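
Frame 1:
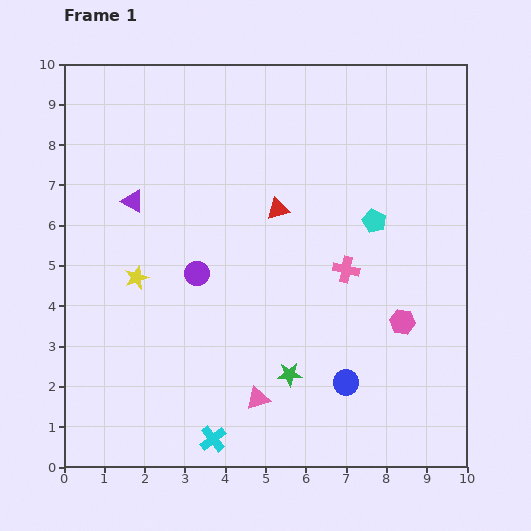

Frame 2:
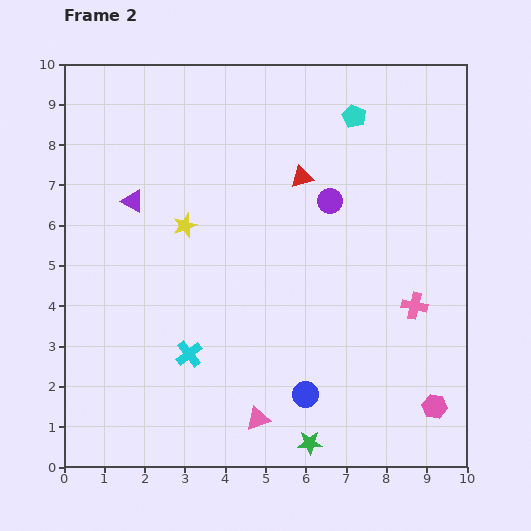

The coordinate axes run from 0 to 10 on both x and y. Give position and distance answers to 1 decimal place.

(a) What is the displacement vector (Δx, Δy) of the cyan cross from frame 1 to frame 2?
(-0.6, 2.1)

The cyan cross was at (3.7, 0.7) in frame 1 and (3.1, 2.8) in frame 2.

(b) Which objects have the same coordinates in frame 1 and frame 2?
the purple triangle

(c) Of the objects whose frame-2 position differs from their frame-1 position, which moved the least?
the pink triangle

(moved 0.5)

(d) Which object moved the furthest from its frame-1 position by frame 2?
the purple circle

(moved 3.8; next 2.6)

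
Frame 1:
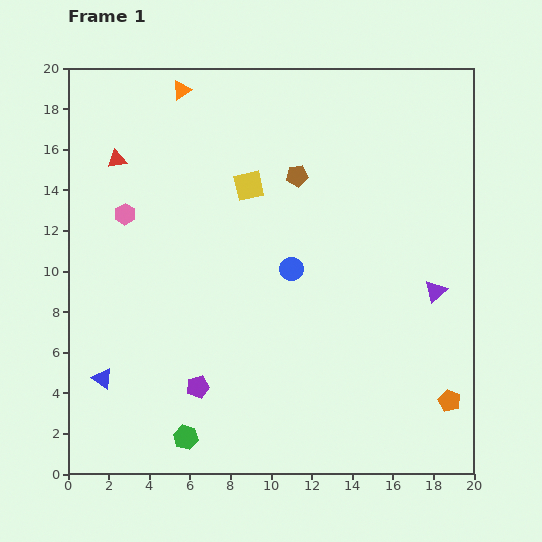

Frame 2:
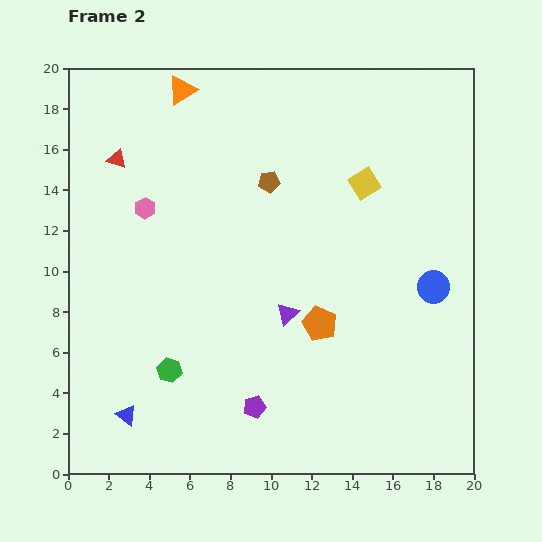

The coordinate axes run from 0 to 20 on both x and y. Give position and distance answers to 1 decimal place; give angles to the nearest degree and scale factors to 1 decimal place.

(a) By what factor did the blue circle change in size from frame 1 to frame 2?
1.4×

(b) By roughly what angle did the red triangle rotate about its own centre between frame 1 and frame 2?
30° clockwise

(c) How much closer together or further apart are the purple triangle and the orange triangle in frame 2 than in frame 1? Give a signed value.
-3.7

Distance in frame 1: 15.9. Distance in frame 2: 12.2.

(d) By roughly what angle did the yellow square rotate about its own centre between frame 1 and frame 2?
20° counter-clockwise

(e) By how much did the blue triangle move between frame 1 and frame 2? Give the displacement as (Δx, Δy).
(1.2, -1.8)

The blue triangle was at (1.7, 4.7) in frame 1 and (2.9, 2.9) in frame 2.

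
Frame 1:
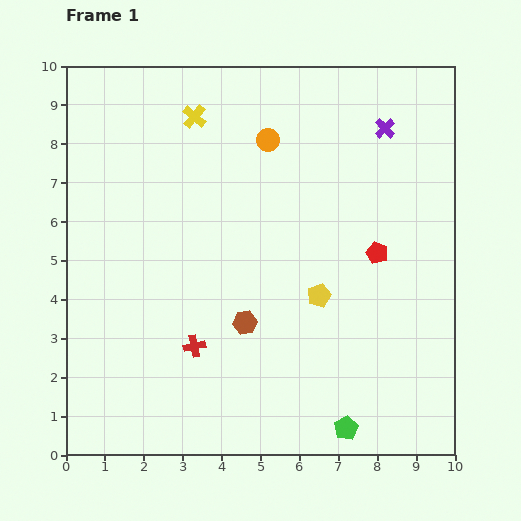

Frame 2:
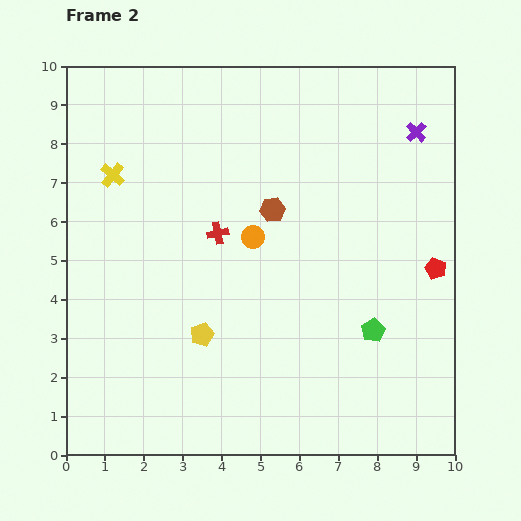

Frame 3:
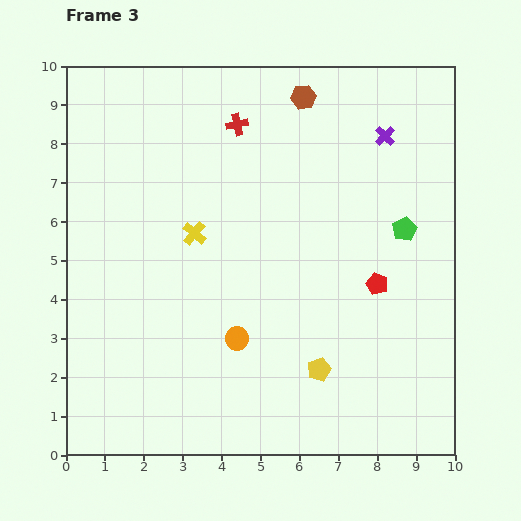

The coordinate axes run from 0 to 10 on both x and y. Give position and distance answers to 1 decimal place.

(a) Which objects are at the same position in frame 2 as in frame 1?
none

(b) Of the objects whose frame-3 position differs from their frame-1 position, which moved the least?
the purple cross

(moved 0.2)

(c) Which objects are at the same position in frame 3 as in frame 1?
none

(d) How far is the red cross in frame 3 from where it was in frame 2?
2.8

The red cross moved from (3.9, 5.7) to (4.4, 8.5), a distance of √(0.5² + 2.8²) ≈ 2.8.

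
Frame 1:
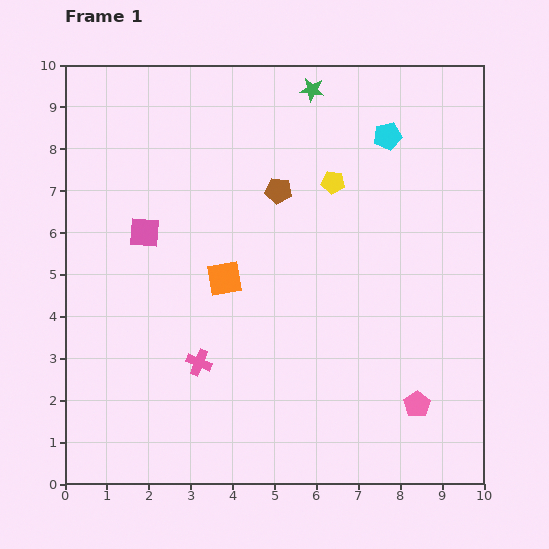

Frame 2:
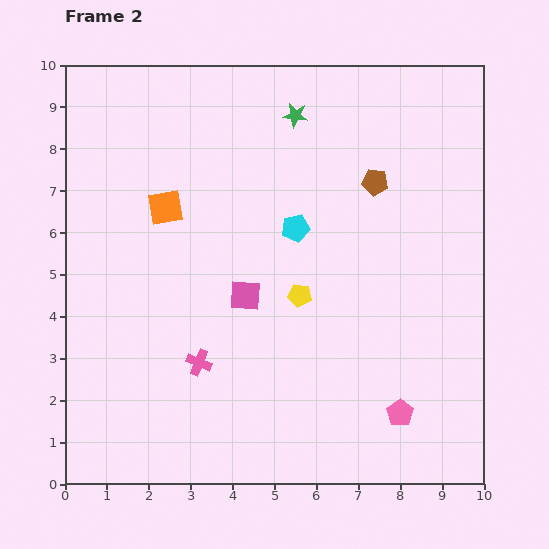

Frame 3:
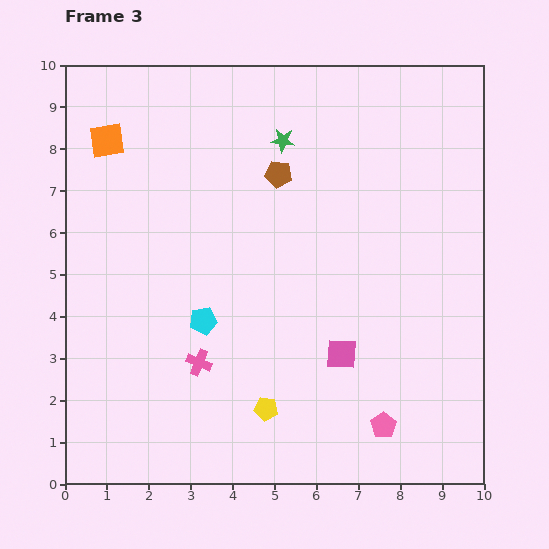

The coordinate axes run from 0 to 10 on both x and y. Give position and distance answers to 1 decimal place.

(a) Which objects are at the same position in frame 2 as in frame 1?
the pink cross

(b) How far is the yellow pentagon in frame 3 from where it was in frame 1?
5.6

The yellow pentagon moved from (6.4, 7.2) to (4.8, 1.8), a distance of √(1.6² + 5.4²) ≈ 5.6.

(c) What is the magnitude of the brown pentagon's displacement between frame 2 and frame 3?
2.3

The brown pentagon moved from (7.4, 7.2) to (5.1, 7.4), a distance of √(2.3² + 0.2²) ≈ 2.3.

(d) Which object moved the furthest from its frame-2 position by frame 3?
the cyan pentagon

(moved 3.1; next 2.8)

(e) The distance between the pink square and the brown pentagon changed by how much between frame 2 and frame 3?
+0.5

Distance in frame 2: 4.1. Distance in frame 3: 4.6.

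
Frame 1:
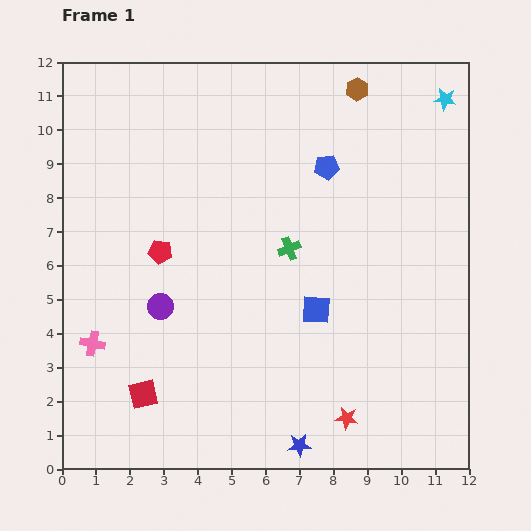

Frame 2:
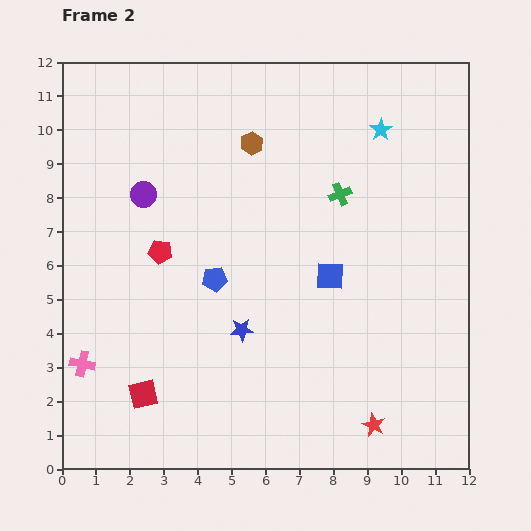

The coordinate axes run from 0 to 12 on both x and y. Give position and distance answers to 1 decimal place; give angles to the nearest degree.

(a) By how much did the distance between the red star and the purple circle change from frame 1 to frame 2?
+3.2

Distance in frame 1: 6.4. Distance in frame 2: 9.6.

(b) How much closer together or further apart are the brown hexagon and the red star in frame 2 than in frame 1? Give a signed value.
-0.7

Distance in frame 1: 9.7. Distance in frame 2: 9.0.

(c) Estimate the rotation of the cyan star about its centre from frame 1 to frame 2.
28° clockwise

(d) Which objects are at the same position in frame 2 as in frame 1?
the red square, the red pentagon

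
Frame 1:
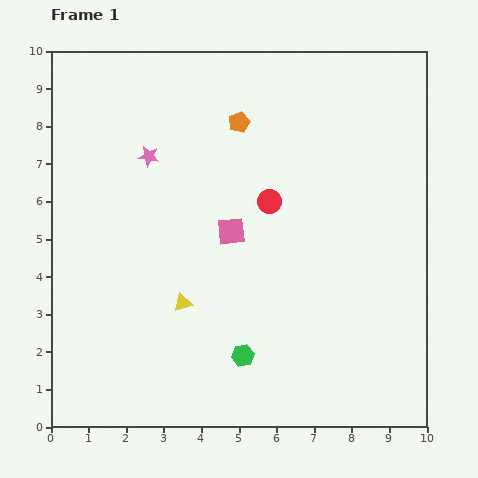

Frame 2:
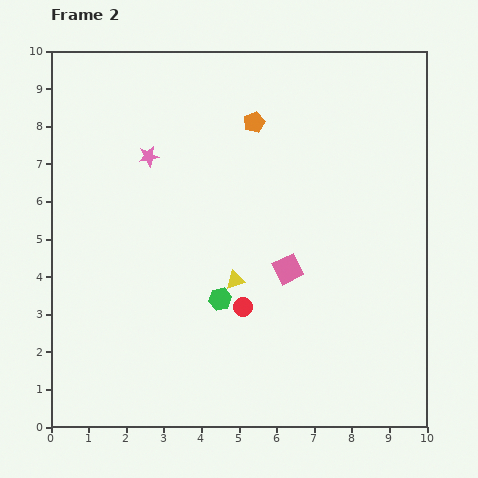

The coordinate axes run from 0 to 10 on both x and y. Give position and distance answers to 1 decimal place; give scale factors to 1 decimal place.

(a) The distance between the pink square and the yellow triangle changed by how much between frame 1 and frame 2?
-0.9

Distance in frame 1: 2.3. Distance in frame 2: 1.4.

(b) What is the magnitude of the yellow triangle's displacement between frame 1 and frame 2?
1.5

The yellow triangle moved from (3.5, 3.3) to (4.9, 3.9), a distance of √(1.4² + 0.6²) ≈ 1.5.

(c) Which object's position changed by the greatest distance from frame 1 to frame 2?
the red circle

(moved 2.9; next 1.8)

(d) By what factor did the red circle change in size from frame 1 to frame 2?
0.8×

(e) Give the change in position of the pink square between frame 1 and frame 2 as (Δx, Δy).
(1.5, -1.0)

The pink square was at (4.8, 5.2) in frame 1 and (6.3, 4.2) in frame 2.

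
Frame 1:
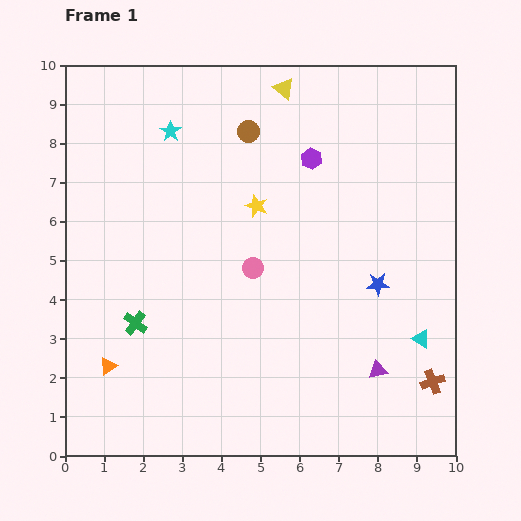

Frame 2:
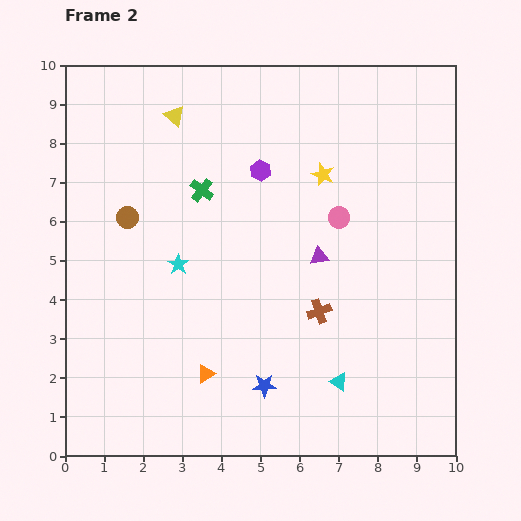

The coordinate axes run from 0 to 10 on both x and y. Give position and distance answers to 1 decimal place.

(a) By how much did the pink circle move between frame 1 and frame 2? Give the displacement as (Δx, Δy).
(2.2, 1.3)

The pink circle was at (4.8, 4.8) in frame 1 and (7.0, 6.1) in frame 2.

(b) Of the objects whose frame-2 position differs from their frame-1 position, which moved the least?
the purple hexagon

(moved 1.3)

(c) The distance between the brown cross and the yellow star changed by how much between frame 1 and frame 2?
-2.9

Distance in frame 1: 6.4. Distance in frame 2: 3.5.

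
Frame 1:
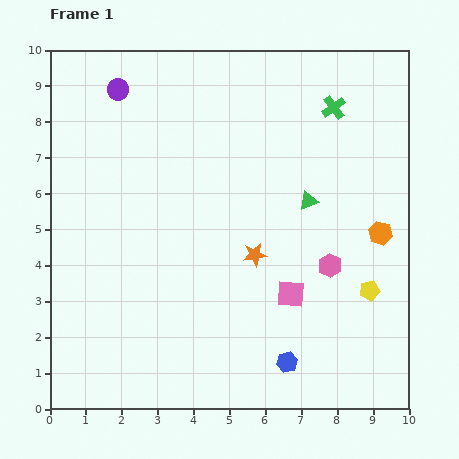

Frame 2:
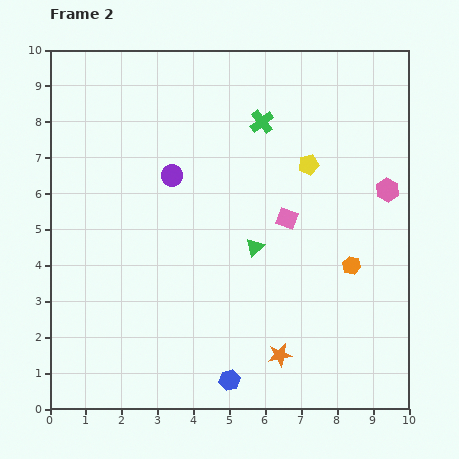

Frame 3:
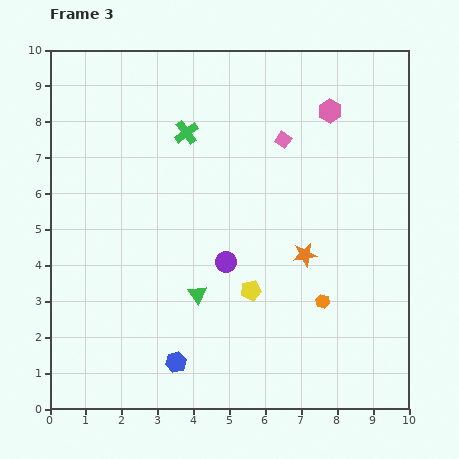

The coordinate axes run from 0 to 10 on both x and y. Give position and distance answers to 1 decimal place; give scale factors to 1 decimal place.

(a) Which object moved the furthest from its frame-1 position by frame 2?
the yellow pentagon

(moved 3.9; next 2.9)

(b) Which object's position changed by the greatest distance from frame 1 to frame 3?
the purple circle

(moved 5.7; next 4.3)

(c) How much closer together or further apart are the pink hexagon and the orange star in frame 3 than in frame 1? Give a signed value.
+2.0

Distance in frame 1: 2.1. Distance in frame 3: 4.1.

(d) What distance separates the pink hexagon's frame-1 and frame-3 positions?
4.3

The pink hexagon moved from (7.8, 4.0) to (7.8, 8.3), a distance of √(0.0² + 4.3²) ≈ 4.3.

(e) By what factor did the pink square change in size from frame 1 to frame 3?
0.6×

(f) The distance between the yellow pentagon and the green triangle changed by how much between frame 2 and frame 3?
-1.2

Distance in frame 2: 2.7. Distance in frame 3: 1.5.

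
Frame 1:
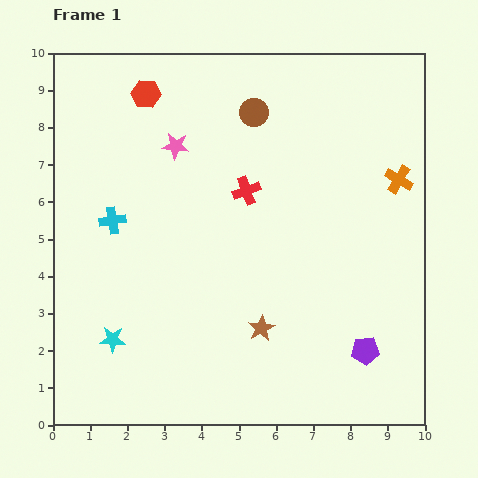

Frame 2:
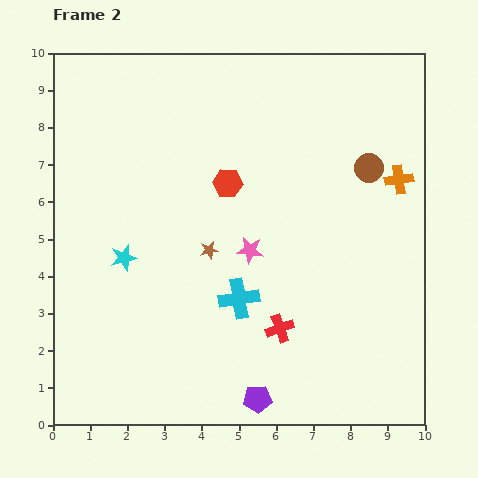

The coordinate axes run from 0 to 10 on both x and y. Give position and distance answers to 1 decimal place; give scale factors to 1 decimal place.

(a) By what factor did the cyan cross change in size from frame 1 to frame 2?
1.5×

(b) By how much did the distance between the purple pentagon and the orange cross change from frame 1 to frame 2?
+2.3

Distance in frame 1: 4.7. Distance in frame 2: 7.0.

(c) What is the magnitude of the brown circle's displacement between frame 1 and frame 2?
3.4

The brown circle moved from (5.4, 8.4) to (8.5, 6.9), a distance of √(3.1² + 1.5²) ≈ 3.4.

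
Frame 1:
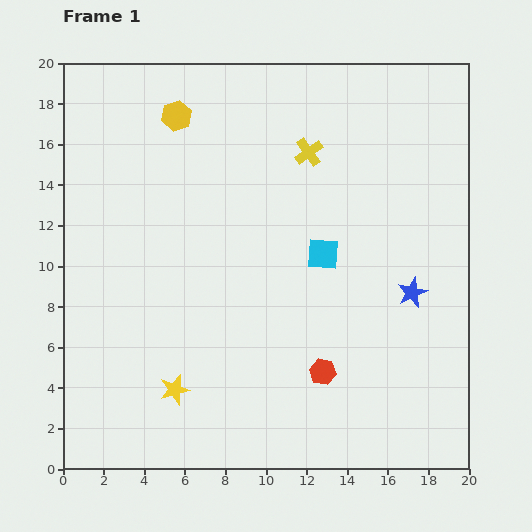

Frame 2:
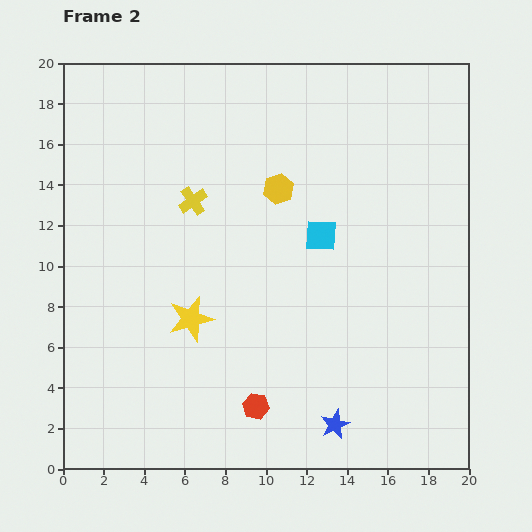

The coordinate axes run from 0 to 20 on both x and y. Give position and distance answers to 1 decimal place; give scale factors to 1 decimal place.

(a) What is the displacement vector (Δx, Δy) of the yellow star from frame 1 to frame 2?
(0.8, 3.5)

The yellow star was at (5.5, 3.9) in frame 1 and (6.3, 7.4) in frame 2.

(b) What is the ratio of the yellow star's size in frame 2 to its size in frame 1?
1.5×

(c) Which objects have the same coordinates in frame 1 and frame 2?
none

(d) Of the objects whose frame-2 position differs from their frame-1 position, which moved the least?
the cyan square

(moved 0.9)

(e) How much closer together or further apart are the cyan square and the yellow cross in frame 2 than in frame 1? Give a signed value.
+1.5

Distance in frame 1: 5.0. Distance in frame 2: 6.5.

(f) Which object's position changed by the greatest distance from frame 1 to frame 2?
the blue star

(moved 7.5; next 6.2)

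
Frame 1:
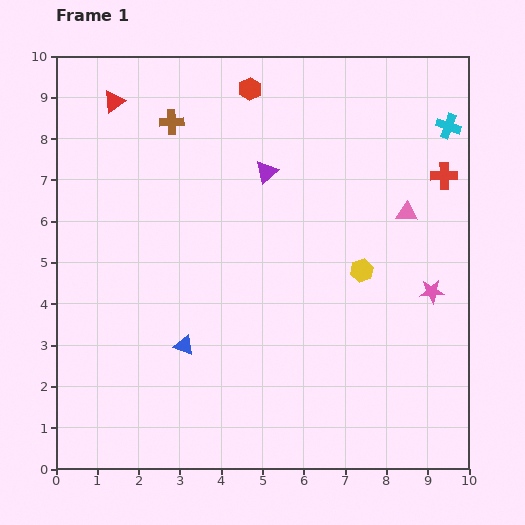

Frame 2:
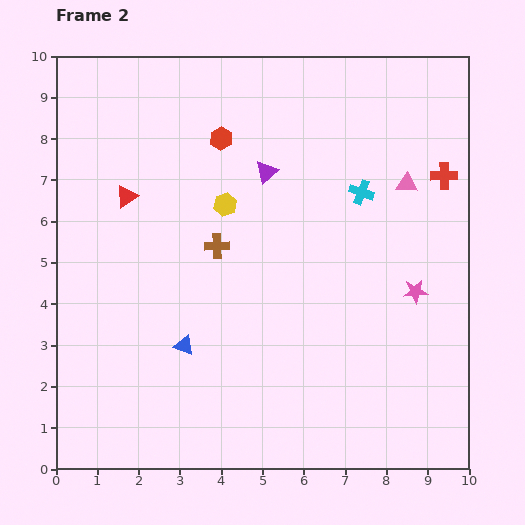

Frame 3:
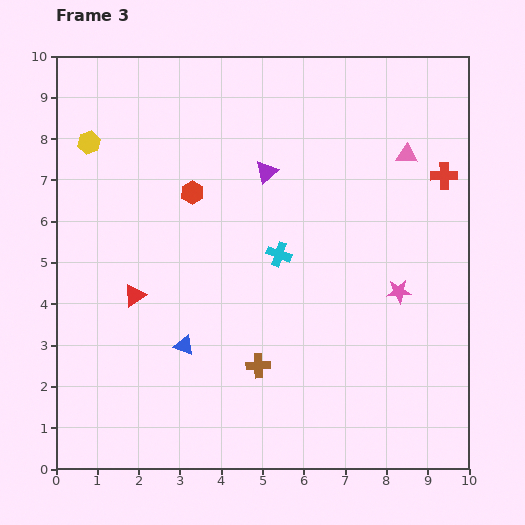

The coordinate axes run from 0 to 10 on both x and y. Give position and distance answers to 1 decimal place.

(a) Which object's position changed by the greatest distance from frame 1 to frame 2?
the yellow hexagon

(moved 3.7; next 3.2)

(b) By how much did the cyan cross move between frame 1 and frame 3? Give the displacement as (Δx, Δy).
(-4.1, -3.1)

The cyan cross was at (9.5, 8.3) in frame 1 and (5.4, 5.2) in frame 3.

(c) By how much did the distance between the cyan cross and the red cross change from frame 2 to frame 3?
+2.4

Distance in frame 2: 2.0. Distance in frame 3: 4.4.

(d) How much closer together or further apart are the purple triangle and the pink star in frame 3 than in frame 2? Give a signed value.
-0.3

Distance in frame 2: 4.6. Distance in frame 3: 4.3.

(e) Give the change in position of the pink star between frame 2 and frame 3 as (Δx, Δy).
(-0.4, 0.0)

The pink star was at (8.7, 4.3) in frame 2 and (8.3, 4.3) in frame 3.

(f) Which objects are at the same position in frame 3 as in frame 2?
the purple triangle, the red cross, the blue triangle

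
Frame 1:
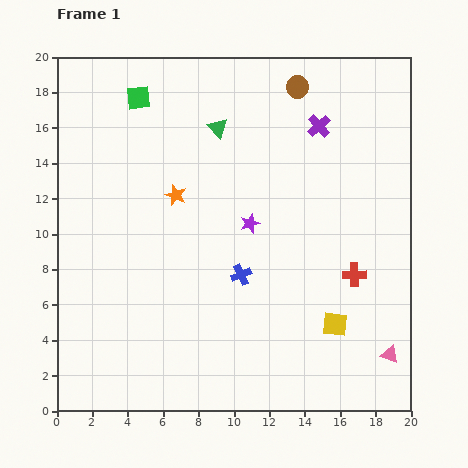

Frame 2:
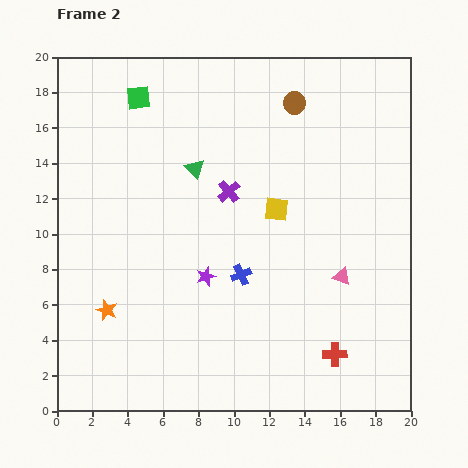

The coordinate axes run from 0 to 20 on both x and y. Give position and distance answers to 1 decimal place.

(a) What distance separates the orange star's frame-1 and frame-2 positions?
7.6

The orange star moved from (6.7, 12.2) to (2.8, 5.7), a distance of √(3.9² + 6.5²) ≈ 7.6.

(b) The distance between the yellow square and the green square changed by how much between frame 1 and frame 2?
-6.9

Distance in frame 1: 16.9. Distance in frame 2: 10.0.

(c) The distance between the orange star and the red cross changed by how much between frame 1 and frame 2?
+2.0

Distance in frame 1: 11.1. Distance in frame 2: 13.1.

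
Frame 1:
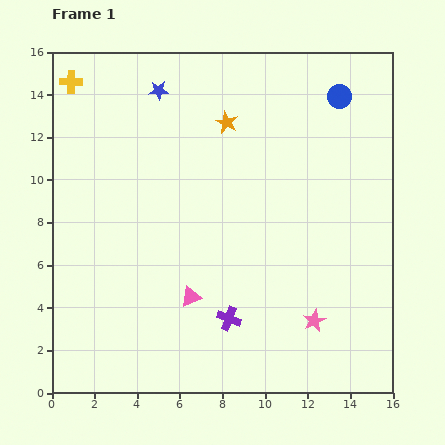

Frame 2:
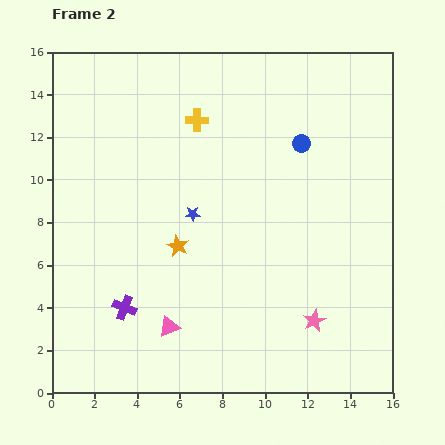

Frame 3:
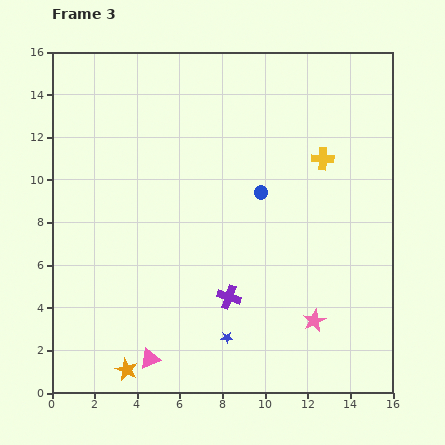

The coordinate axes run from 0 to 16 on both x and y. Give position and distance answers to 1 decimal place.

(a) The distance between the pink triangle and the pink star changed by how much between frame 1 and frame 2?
+0.9

Distance in frame 1: 5.9. Distance in frame 2: 6.8.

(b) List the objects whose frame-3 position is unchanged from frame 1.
the pink star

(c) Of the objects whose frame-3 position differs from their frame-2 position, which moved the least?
the pink triangle

(moved 1.7)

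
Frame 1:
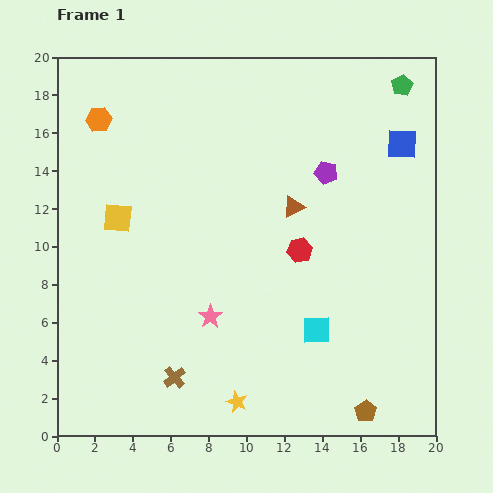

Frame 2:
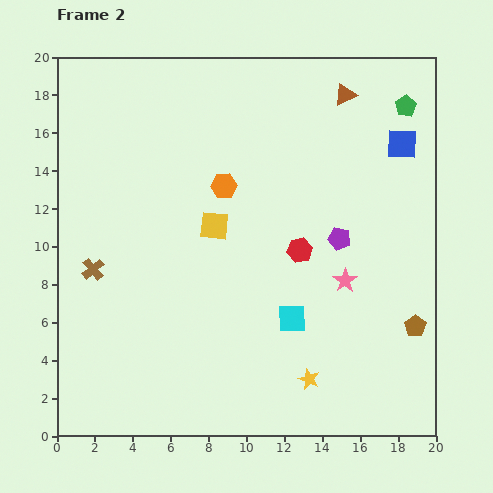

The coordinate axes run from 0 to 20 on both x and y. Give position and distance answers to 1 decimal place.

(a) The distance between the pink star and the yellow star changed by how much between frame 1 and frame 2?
+0.8

Distance in frame 1: 4.7. Distance in frame 2: 5.5.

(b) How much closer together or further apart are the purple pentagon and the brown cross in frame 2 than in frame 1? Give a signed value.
-0.3

Distance in frame 1: 13.4. Distance in frame 2: 13.1.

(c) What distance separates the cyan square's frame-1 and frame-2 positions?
1.4

The cyan square moved from (13.7, 5.6) to (12.4, 6.2), a distance of √(1.3² + 0.6²) ≈ 1.4.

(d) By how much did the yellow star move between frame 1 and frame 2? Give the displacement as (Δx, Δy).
(3.8, 1.2)

The yellow star was at (9.5, 1.8) in frame 1 and (13.3, 3.0) in frame 2.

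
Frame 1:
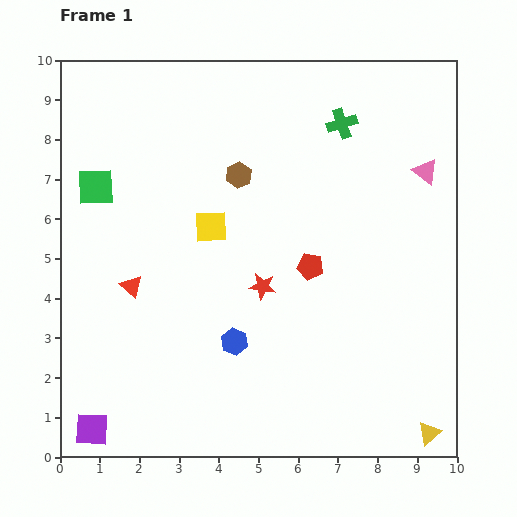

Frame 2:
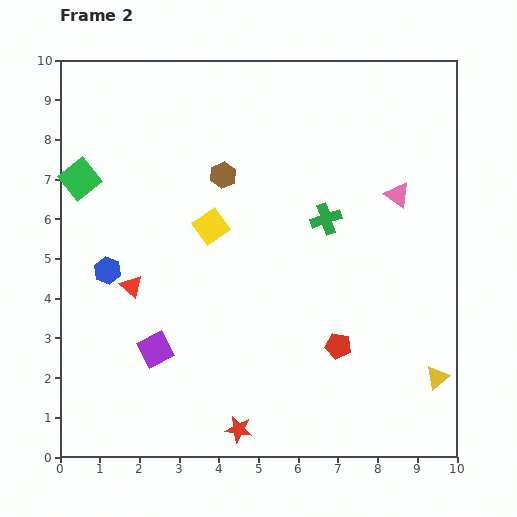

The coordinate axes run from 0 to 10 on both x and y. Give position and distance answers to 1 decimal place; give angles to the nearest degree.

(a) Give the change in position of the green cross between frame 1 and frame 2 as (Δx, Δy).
(-0.4, -2.4)

The green cross was at (7.1, 8.4) in frame 1 and (6.7, 6.0) in frame 2.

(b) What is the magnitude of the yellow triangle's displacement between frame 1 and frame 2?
1.4

The yellow triangle moved from (9.3, 0.6) to (9.5, 2.0), a distance of √(0.2² + 1.4²) ≈ 1.4.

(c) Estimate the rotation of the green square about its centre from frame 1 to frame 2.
36° counter-clockwise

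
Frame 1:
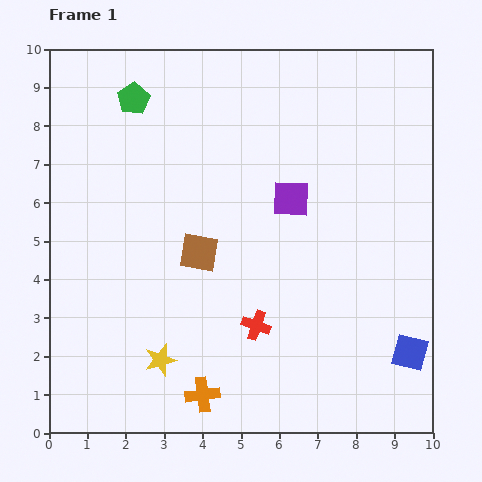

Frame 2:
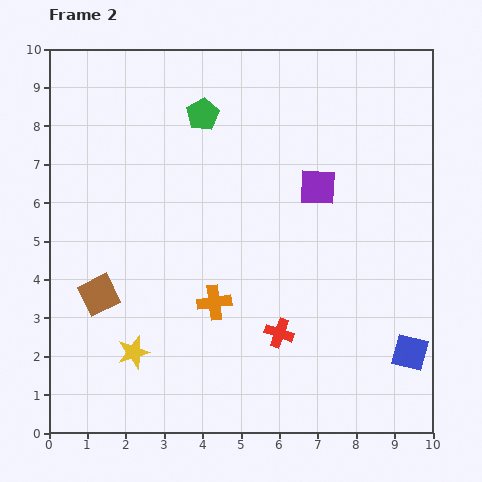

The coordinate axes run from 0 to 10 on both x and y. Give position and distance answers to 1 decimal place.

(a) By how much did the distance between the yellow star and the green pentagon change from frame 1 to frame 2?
-0.3

Distance in frame 1: 6.8. Distance in frame 2: 6.5.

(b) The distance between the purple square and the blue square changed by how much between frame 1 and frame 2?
-0.2

Distance in frame 1: 5.1. Distance in frame 2: 4.9.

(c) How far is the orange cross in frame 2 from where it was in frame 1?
2.4

The orange cross moved from (4.0, 1.0) to (4.3, 3.4), a distance of √(0.3² + 2.4²) ≈ 2.4.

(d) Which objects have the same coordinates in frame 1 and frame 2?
the blue square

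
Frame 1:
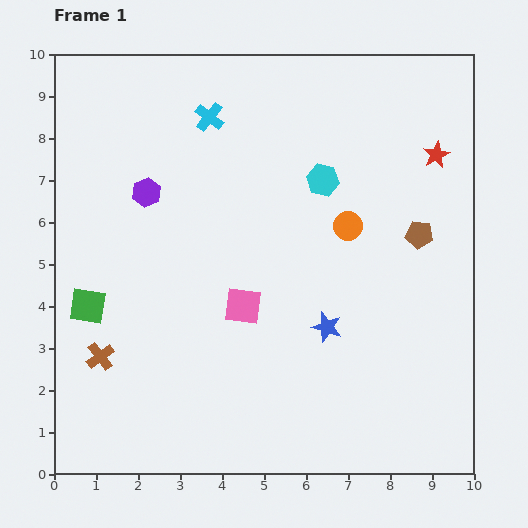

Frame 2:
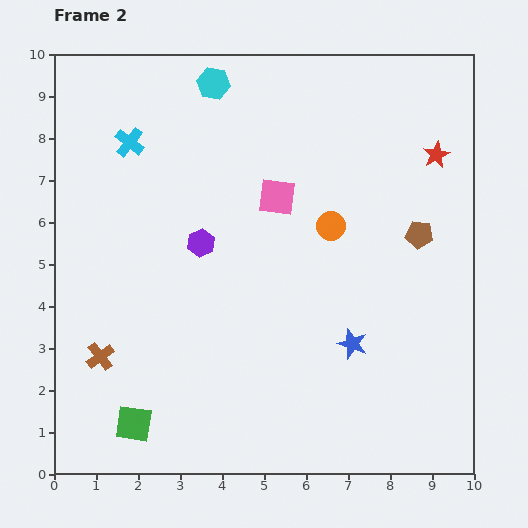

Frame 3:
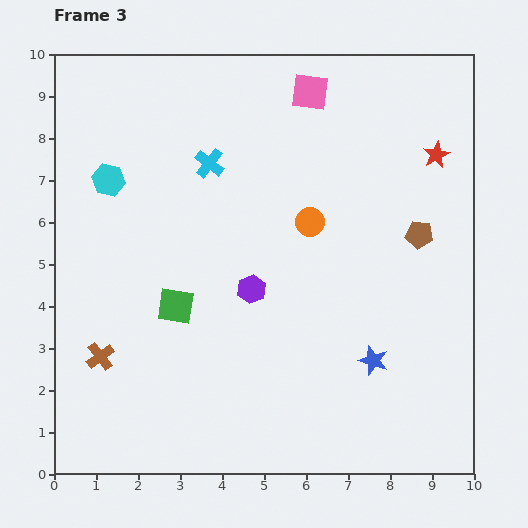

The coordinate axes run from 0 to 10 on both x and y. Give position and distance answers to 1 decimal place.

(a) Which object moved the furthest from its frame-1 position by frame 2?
the cyan hexagon

(moved 3.5; next 3.0)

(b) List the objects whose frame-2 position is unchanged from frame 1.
the brown cross, the brown pentagon, the red star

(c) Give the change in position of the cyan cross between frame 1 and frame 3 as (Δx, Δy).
(0.0, -1.1)

The cyan cross was at (3.7, 8.5) in frame 1 and (3.7, 7.4) in frame 3.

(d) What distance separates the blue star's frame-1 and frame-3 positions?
1.4

The blue star moved from (6.5, 3.5) to (7.6, 2.7), a distance of √(1.1² + 0.8²) ≈ 1.4.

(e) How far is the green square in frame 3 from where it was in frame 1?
2.1

The green square moved from (0.8, 4.0) to (2.9, 4.0), a distance of √(2.1² + 0.0²) ≈ 2.1.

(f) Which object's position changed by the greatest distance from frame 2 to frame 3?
the cyan hexagon

(moved 3.4; next 3.0)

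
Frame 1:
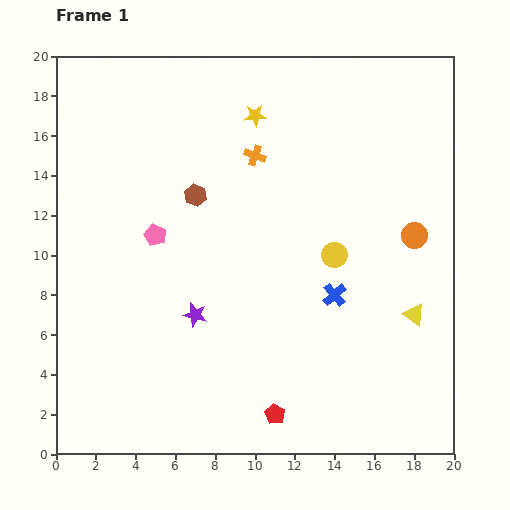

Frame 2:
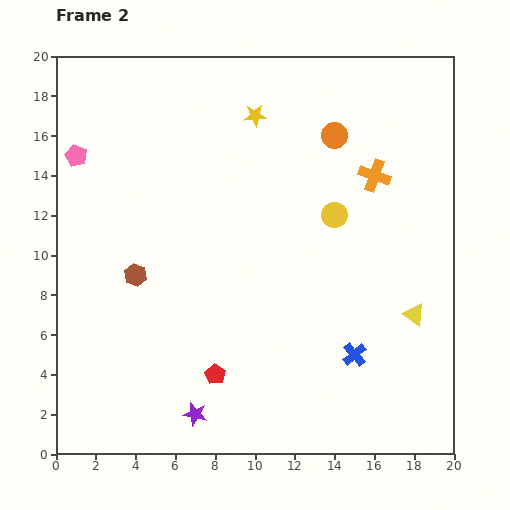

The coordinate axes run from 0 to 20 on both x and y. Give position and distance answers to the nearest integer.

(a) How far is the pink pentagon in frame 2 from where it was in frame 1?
6

The pink pentagon moved from (5, 11) to (1, 15), a distance of √(4² + 4²) ≈ 6.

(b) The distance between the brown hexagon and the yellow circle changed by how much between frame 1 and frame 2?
+2

Distance in frame 1: 8. Distance in frame 2: 10.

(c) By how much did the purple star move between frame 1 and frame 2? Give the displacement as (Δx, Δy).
(0, -5)

The purple star was at (7, 7) in frame 1 and (7, 2) in frame 2.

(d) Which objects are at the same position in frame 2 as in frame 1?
the yellow triangle, the yellow star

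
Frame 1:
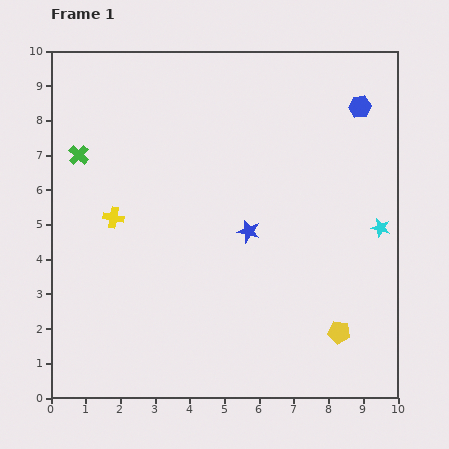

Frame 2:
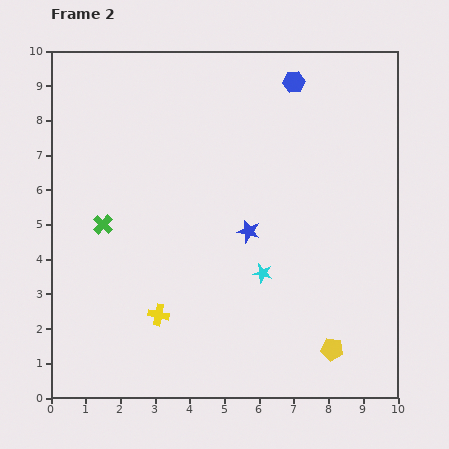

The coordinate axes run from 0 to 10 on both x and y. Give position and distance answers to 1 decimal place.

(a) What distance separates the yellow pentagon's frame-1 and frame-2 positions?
0.5

The yellow pentagon moved from (8.3, 1.9) to (8.1, 1.4), a distance of √(0.2² + 0.5²) ≈ 0.5.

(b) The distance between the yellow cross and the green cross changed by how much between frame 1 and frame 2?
+1.0

Distance in frame 1: 2.1. Distance in frame 2: 3.1.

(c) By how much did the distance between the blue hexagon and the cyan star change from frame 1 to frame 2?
+2.0

Distance in frame 1: 3.6. Distance in frame 2: 5.6.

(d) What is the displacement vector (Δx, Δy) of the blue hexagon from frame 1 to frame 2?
(-1.9, 0.7)

The blue hexagon was at (8.9, 8.4) in frame 1 and (7.0, 9.1) in frame 2.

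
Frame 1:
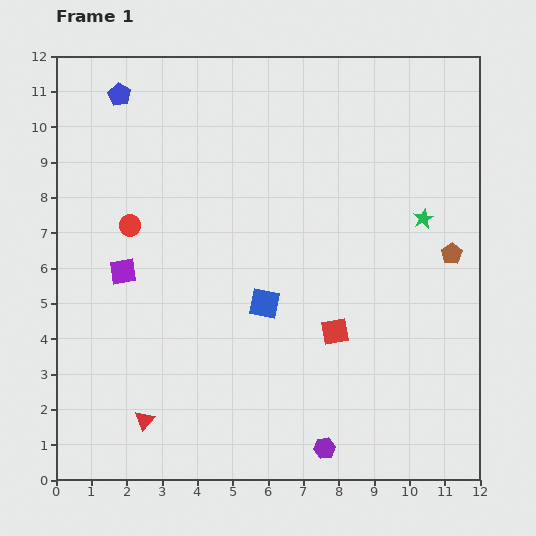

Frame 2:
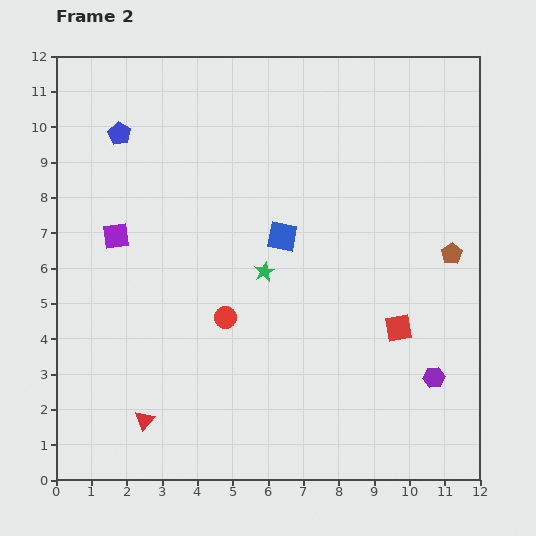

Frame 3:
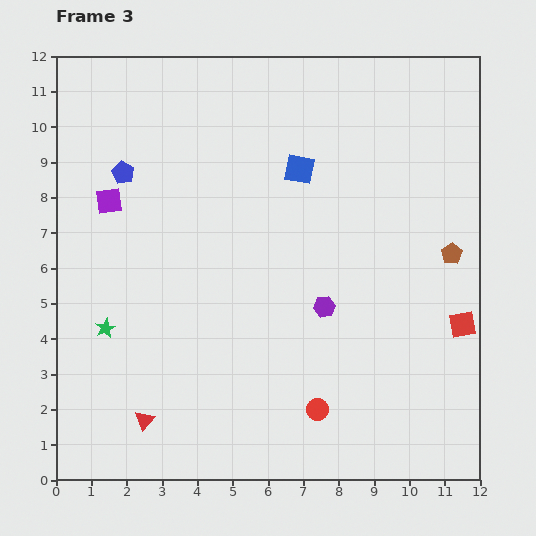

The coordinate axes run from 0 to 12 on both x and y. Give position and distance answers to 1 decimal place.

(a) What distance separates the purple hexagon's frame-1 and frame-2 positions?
3.7

The purple hexagon moved from (7.6, 0.9) to (10.7, 2.9), a distance of √(3.1² + 2.0²) ≈ 3.7.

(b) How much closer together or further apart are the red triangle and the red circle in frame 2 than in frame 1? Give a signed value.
-1.8

Distance in frame 1: 5.5. Distance in frame 2: 3.7.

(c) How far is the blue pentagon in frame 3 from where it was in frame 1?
2.2

The blue pentagon moved from (1.8, 10.9) to (1.9, 8.7), a distance of √(0.1² + 2.2²) ≈ 2.2.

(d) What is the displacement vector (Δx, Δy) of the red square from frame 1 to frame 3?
(3.6, 0.2)

The red square was at (7.9, 4.2) in frame 1 and (11.5, 4.4) in frame 3.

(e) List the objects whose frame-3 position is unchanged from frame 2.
the brown pentagon, the red triangle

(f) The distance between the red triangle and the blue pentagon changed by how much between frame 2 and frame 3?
-1.1

Distance in frame 2: 8.1. Distance in frame 3: 7.0.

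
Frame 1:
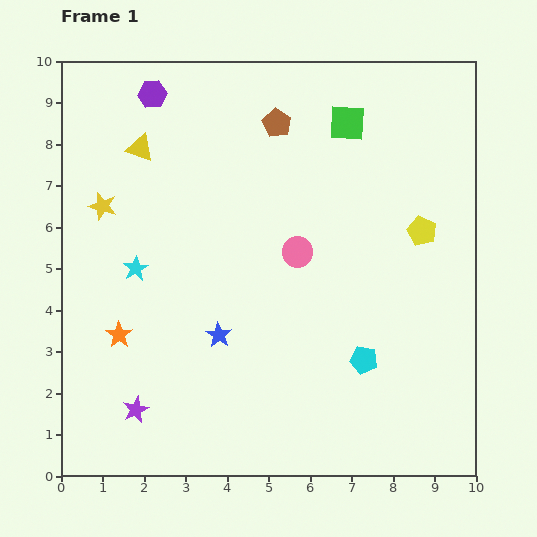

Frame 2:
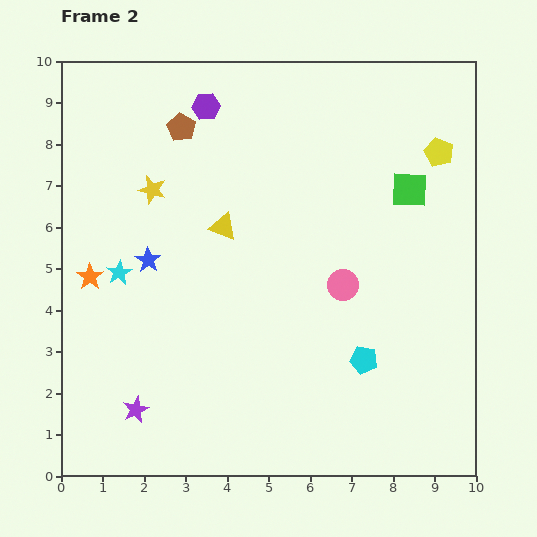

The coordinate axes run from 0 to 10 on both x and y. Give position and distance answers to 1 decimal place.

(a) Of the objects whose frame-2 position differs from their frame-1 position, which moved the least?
the cyan star

(moved 0.4)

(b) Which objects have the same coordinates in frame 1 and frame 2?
the cyan pentagon, the purple star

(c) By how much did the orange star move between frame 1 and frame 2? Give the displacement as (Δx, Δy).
(-0.7, 1.4)

The orange star was at (1.4, 3.4) in frame 1 and (0.7, 4.8) in frame 2.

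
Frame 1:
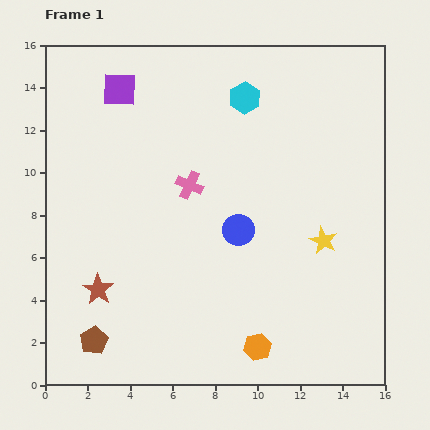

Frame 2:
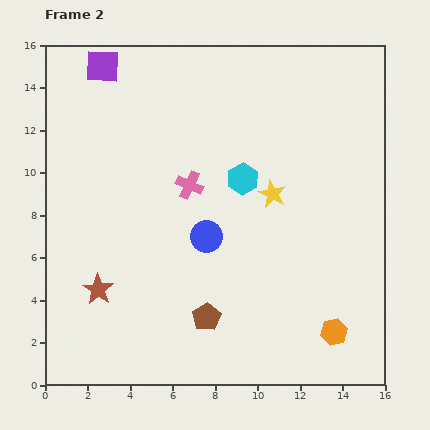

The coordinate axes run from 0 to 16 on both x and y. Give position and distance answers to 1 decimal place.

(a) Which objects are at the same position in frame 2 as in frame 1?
the pink cross, the brown star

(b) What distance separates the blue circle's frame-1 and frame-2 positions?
1.5

The blue circle moved from (9.1, 7.3) to (7.6, 7.0), a distance of √(1.5² + 0.3²) ≈ 1.5.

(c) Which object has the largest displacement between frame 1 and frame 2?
the brown pentagon

(moved 5.4; next 3.8)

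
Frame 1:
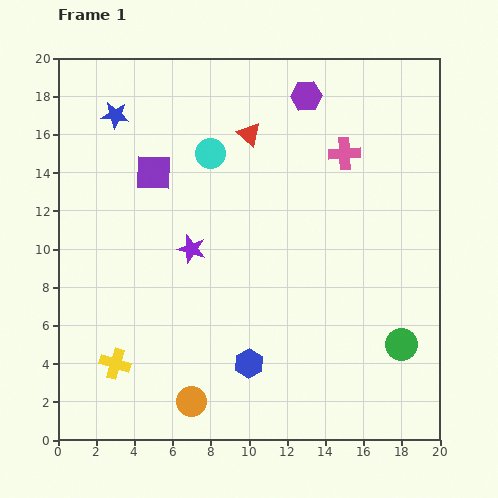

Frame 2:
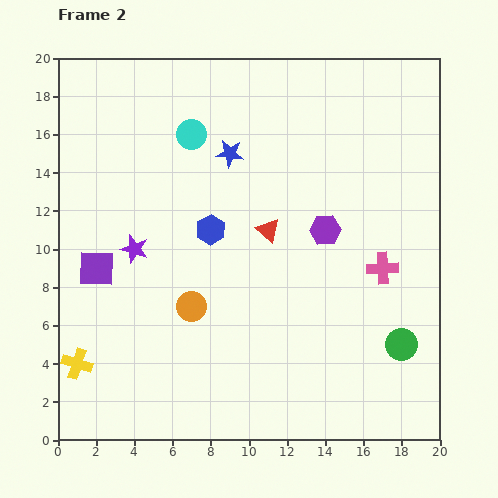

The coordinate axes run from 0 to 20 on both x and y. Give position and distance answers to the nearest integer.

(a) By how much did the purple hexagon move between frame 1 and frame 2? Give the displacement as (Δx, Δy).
(1, -7)

The purple hexagon was at (13, 18) in frame 1 and (14, 11) in frame 2.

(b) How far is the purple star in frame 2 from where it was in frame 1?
3

The purple star moved from (7, 10) to (4, 10), a distance of √(3² + 0²) ≈ 3.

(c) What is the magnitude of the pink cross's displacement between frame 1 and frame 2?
6

The pink cross moved from (15, 15) to (17, 9), a distance of √(2² + 6²) ≈ 6.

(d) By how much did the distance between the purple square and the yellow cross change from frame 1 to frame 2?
-5

Distance in frame 1: 10. Distance in frame 2: 5.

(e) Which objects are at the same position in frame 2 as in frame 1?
the green circle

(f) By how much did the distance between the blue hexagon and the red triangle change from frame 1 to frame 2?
-9

Distance in frame 1: 12. Distance in frame 2: 3.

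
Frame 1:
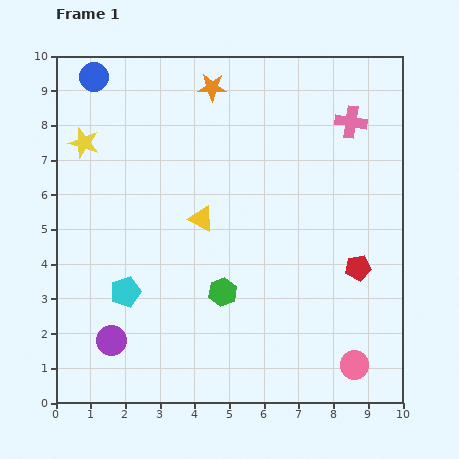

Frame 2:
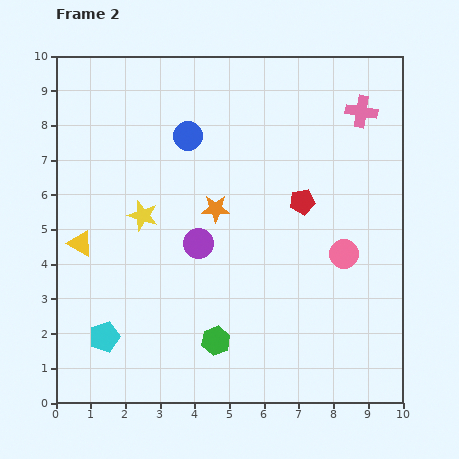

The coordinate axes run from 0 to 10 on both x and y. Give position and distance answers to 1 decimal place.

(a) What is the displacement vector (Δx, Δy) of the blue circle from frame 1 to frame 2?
(2.7, -1.7)

The blue circle was at (1.1, 9.4) in frame 1 and (3.8, 7.7) in frame 2.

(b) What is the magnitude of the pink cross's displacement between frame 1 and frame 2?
0.4

The pink cross moved from (8.5, 8.1) to (8.8, 8.4), a distance of √(0.3² + 0.3²) ≈ 0.4.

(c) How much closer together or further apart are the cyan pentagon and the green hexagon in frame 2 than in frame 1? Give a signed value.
+0.4

Distance in frame 1: 2.8. Distance in frame 2: 3.2.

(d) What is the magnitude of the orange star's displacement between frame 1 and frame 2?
3.5

The orange star moved from (4.5, 9.1) to (4.6, 5.6), a distance of √(0.1² + 3.5²) ≈ 3.5.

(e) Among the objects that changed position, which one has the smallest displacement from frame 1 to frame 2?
the pink cross

(moved 0.4)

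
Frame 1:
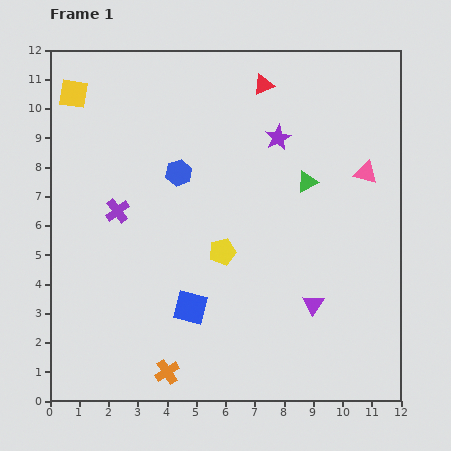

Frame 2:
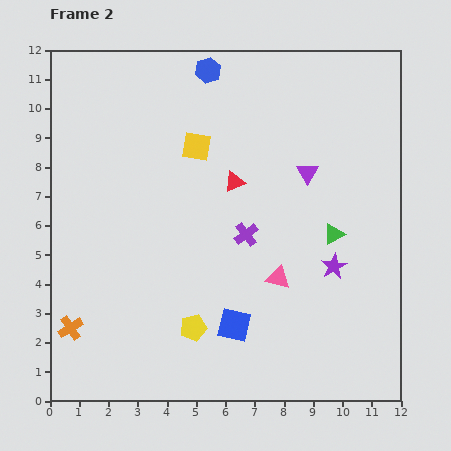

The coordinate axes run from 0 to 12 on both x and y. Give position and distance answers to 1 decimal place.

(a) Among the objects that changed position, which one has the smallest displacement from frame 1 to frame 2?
the blue square

(moved 1.6)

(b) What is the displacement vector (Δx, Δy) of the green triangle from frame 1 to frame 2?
(0.9, -1.8)

The green triangle was at (8.8, 7.5) in frame 1 and (9.7, 5.7) in frame 2.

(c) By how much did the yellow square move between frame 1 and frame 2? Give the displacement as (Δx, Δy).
(4.2, -1.8)

The yellow square was at (0.8, 10.5) in frame 1 and (5.0, 8.7) in frame 2.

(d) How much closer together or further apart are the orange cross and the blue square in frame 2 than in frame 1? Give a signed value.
+3.3

Distance in frame 1: 2.3. Distance in frame 2: 5.6.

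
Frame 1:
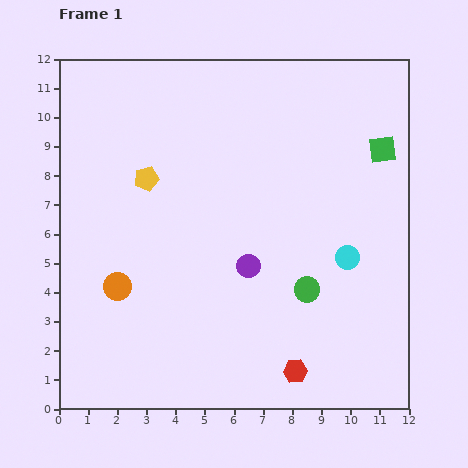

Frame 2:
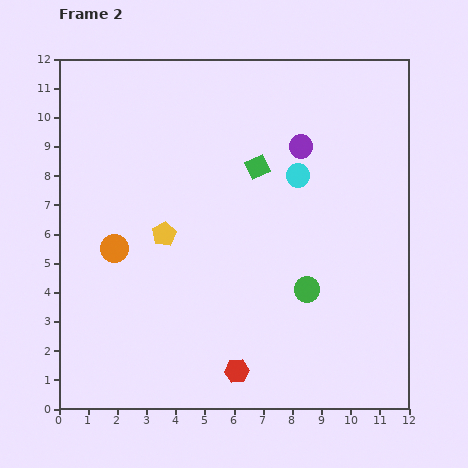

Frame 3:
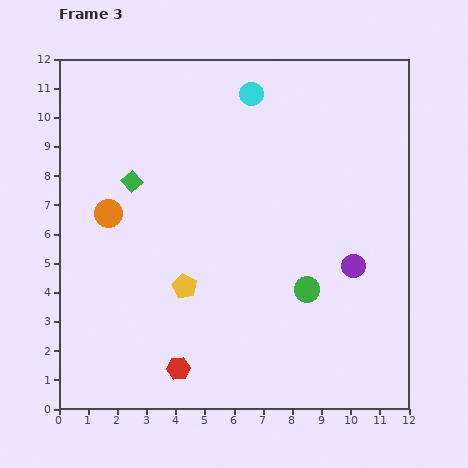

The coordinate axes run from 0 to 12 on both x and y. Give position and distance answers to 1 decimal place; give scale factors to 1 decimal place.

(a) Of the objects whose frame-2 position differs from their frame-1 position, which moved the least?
the orange circle

(moved 1.3)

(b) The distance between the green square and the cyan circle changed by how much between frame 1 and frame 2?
-2.5

Distance in frame 1: 3.9. Distance in frame 2: 1.4.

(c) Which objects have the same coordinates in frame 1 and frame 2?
the green circle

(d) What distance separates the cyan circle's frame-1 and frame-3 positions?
6.5

The cyan circle moved from (9.9, 5.2) to (6.6, 10.8), a distance of √(3.3² + 5.6²) ≈ 6.5.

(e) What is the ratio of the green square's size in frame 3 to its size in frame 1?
0.7×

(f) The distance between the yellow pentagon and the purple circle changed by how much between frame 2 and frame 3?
+0.2

Distance in frame 2: 5.6. Distance in frame 3: 5.8.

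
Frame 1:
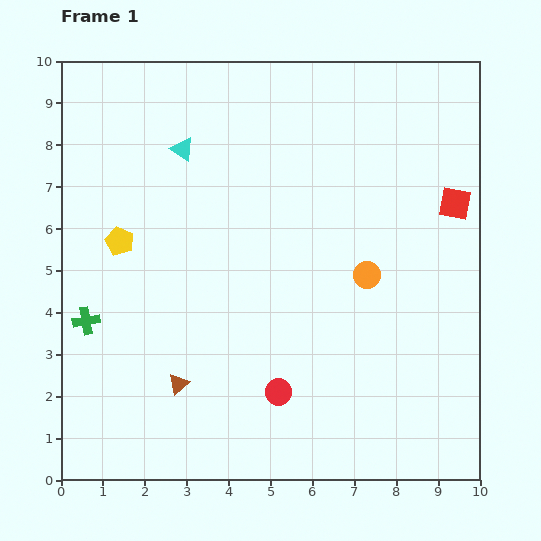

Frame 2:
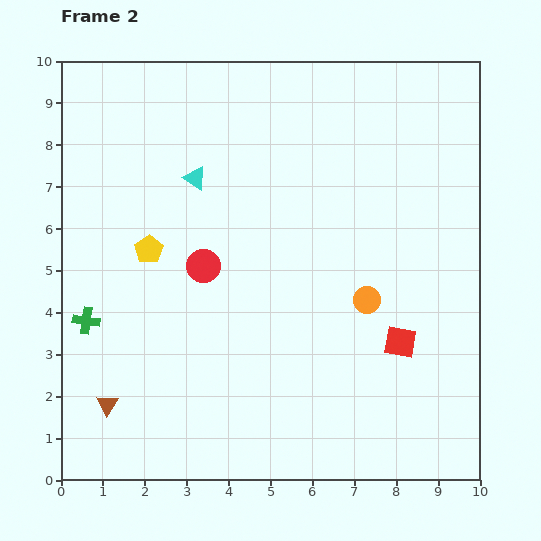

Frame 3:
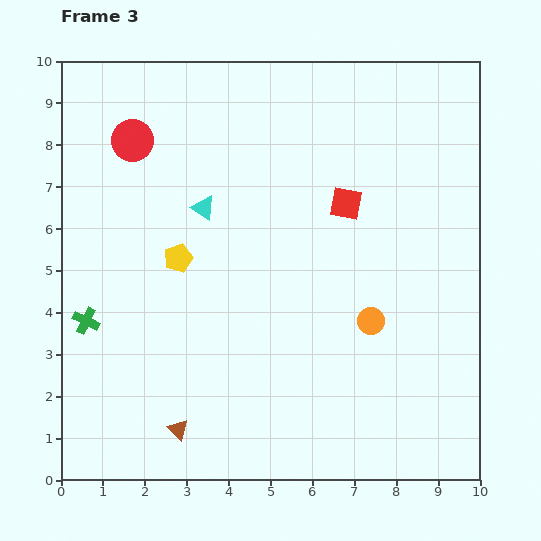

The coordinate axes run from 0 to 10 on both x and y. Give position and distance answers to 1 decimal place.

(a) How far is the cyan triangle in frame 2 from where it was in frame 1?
0.8

The cyan triangle moved from (2.9, 7.9) to (3.2, 7.2), a distance of √(0.3² + 0.7²) ≈ 0.8.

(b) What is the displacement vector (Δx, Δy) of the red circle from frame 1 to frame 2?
(-1.8, 3.0)

The red circle was at (5.2, 2.1) in frame 1 and (3.4, 5.1) in frame 2.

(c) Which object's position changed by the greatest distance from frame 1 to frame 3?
the red circle

(moved 6.9; next 2.6)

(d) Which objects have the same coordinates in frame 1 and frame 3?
the green cross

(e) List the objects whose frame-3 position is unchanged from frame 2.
the green cross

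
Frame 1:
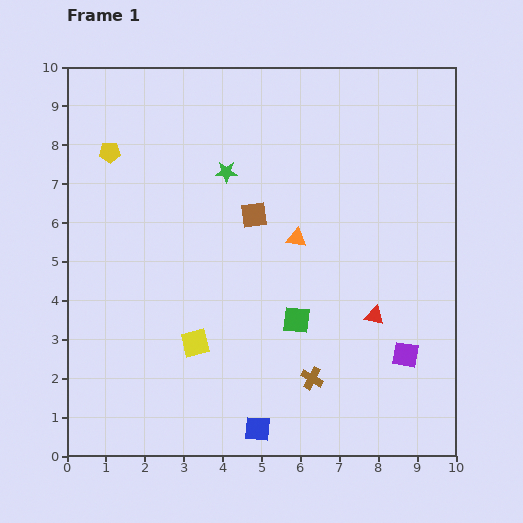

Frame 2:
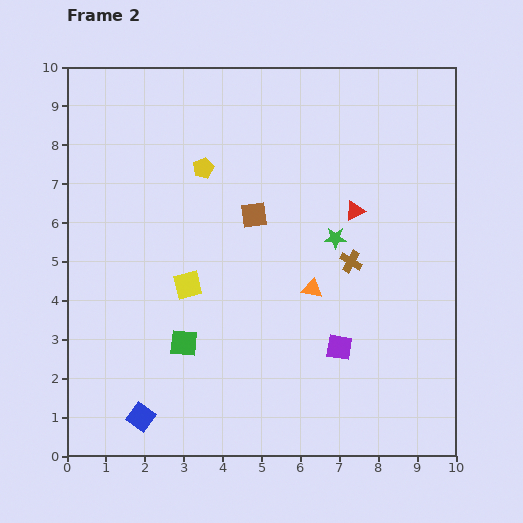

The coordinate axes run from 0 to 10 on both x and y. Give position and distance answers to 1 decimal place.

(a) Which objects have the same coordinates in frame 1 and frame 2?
the brown square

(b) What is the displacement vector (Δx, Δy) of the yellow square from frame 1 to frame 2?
(-0.2, 1.5)

The yellow square was at (3.3, 2.9) in frame 1 and (3.1, 4.4) in frame 2.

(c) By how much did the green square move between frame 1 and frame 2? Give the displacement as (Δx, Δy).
(-2.9, -0.6)

The green square was at (5.9, 3.5) in frame 1 and (3.0, 2.9) in frame 2.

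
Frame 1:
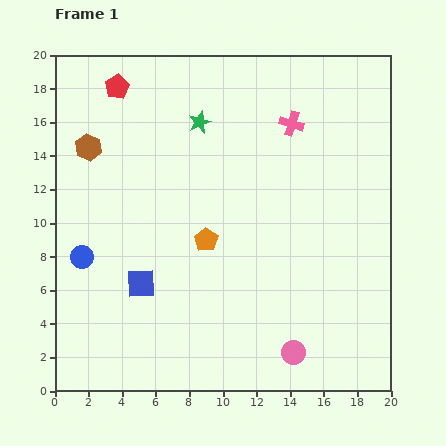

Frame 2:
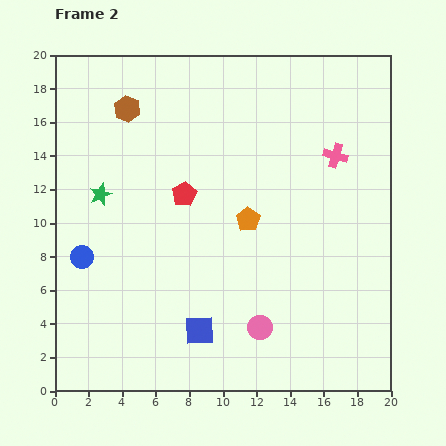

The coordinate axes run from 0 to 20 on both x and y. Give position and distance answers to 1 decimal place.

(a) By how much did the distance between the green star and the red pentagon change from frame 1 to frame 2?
-0.3

Distance in frame 1: 5.3. Distance in frame 2: 5.0.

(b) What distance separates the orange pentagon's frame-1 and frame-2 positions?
2.8

The orange pentagon moved from (9.0, 9.0) to (11.5, 10.2), a distance of √(2.5² + 1.2²) ≈ 2.8.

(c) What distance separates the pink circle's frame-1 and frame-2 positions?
2.5

The pink circle moved from (14.2, 2.3) to (12.2, 3.8), a distance of √(2.0² + 1.5²) ≈ 2.5.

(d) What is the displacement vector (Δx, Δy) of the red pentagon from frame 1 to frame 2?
(4.0, -6.4)

The red pentagon was at (3.7, 18.1) in frame 1 and (7.7, 11.7) in frame 2.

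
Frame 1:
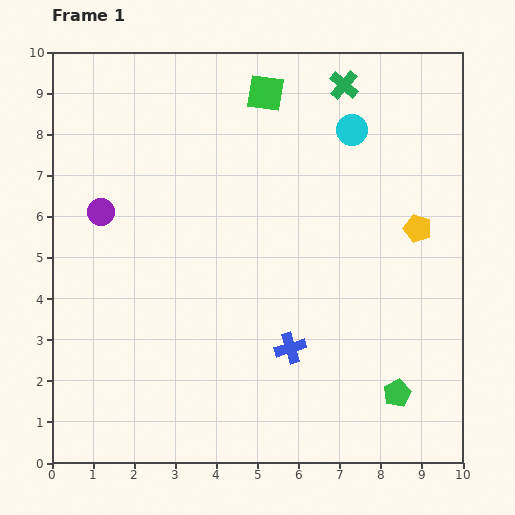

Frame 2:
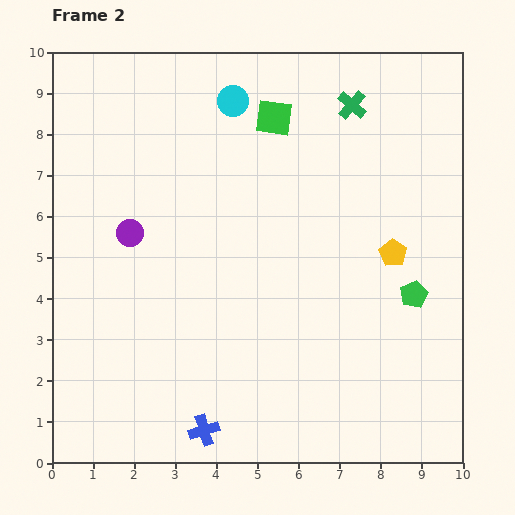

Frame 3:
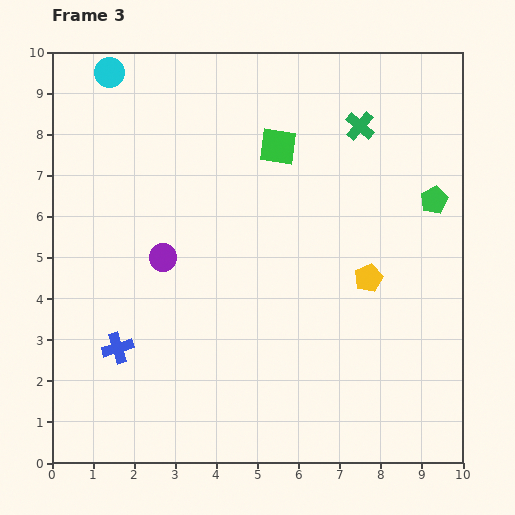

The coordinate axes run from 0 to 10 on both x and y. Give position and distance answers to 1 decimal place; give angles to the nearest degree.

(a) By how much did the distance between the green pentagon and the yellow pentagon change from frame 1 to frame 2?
-2.9

Distance in frame 1: 4.0. Distance in frame 2: 1.1.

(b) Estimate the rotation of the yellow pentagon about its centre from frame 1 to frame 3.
30° clockwise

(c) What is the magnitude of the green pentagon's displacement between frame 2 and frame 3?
2.4

The green pentagon moved from (8.8, 4.1) to (9.3, 6.4), a distance of √(0.5² + 2.3²) ≈ 2.4.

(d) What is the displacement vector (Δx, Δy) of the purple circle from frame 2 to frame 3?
(0.8, -0.6)

The purple circle was at (1.9, 5.6) in frame 2 and (2.7, 5.0) in frame 3.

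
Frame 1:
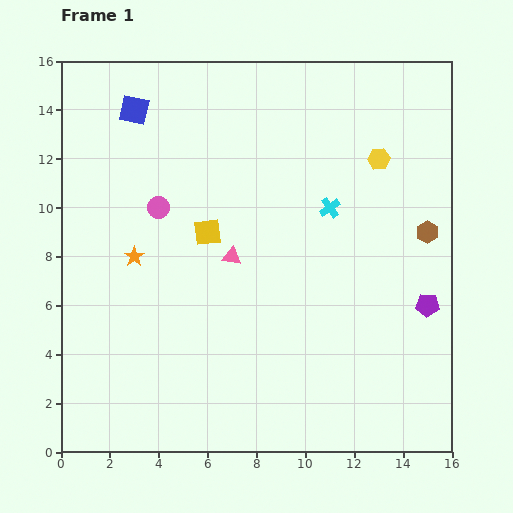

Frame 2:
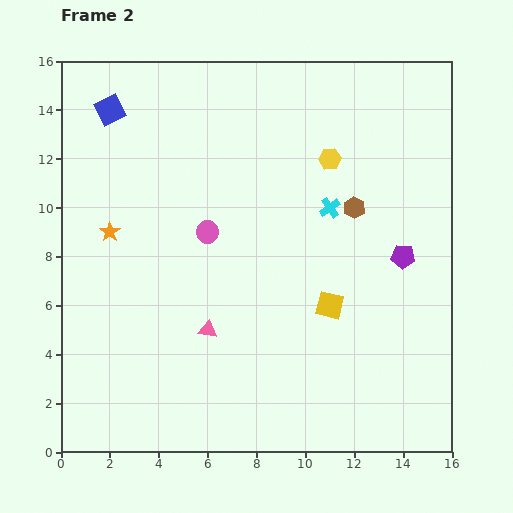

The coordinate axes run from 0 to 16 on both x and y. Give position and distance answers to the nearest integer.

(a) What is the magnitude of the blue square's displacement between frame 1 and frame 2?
1

The blue square moved from (3, 14) to (2, 14), a distance of √(1² + 0²) ≈ 1.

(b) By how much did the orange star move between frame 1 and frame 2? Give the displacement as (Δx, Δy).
(-1, 1)

The orange star was at (3, 8) in frame 1 and (2, 9) in frame 2.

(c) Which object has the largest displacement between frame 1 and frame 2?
the yellow square

(moved 6; next 3)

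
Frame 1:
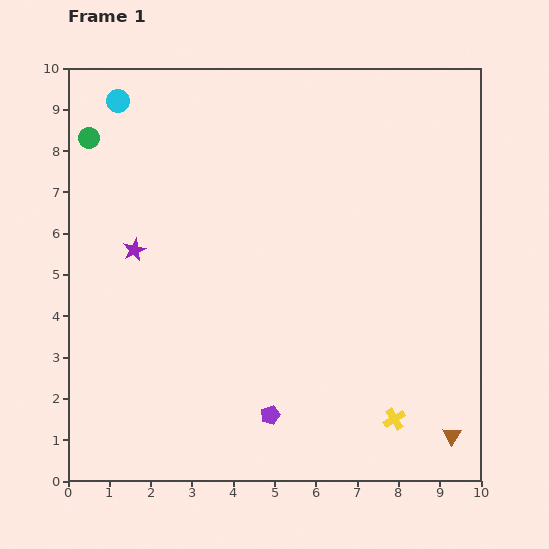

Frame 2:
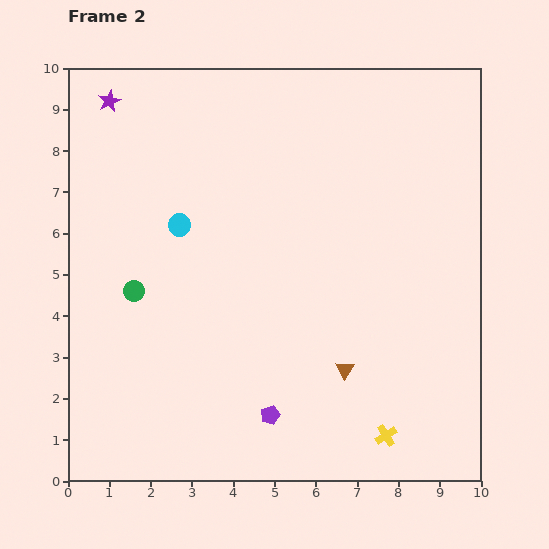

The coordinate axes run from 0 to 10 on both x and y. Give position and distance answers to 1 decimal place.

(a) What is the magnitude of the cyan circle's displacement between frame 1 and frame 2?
3.4

The cyan circle moved from (1.2, 9.2) to (2.7, 6.2), a distance of √(1.5² + 3.0²) ≈ 3.4.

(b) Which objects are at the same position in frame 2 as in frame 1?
the purple pentagon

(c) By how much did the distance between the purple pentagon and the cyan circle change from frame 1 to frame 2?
-3.4

Distance in frame 1: 8.5. Distance in frame 2: 5.1.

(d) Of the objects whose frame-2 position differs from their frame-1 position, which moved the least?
the yellow cross

(moved 0.4)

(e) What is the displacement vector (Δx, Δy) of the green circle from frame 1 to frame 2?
(1.1, -3.7)

The green circle was at (0.5, 8.3) in frame 1 and (1.6, 4.6) in frame 2.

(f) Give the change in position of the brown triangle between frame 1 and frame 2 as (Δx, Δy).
(-2.6, 1.6)

The brown triangle was at (9.3, 1.1) in frame 1 and (6.7, 2.7) in frame 2.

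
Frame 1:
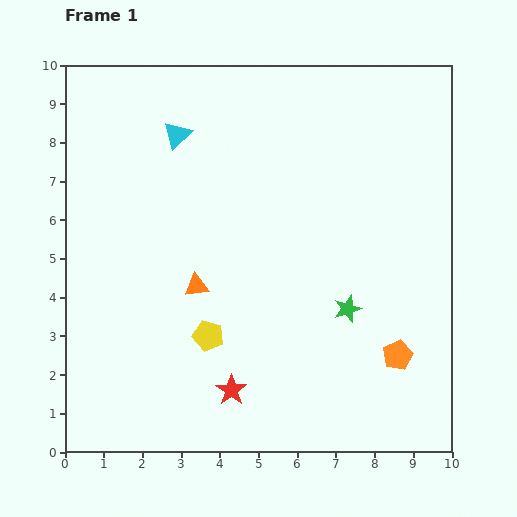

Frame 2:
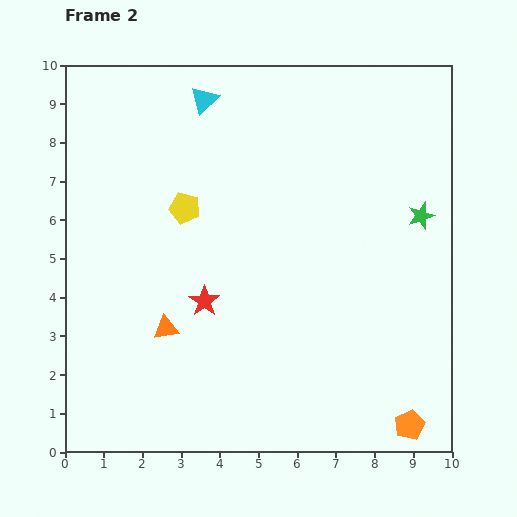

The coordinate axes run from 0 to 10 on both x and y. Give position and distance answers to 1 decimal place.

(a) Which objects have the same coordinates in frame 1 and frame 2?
none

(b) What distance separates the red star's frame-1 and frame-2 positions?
2.4

The red star moved from (4.3, 1.6) to (3.6, 3.9), a distance of √(0.7² + 2.3²) ≈ 2.4.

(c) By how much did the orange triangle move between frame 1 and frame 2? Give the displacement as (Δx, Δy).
(-0.8, -1.1)

The orange triangle was at (3.4, 4.3) in frame 1 and (2.6, 3.2) in frame 2.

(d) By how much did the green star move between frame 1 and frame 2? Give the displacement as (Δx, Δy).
(1.9, 2.4)

The green star was at (7.3, 3.7) in frame 1 and (9.2, 6.1) in frame 2.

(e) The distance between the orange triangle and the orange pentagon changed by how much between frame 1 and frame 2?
+1.3

Distance in frame 1: 5.5. Distance in frame 2: 6.8.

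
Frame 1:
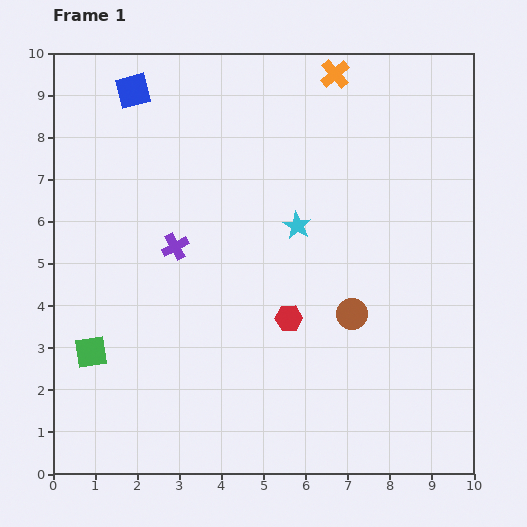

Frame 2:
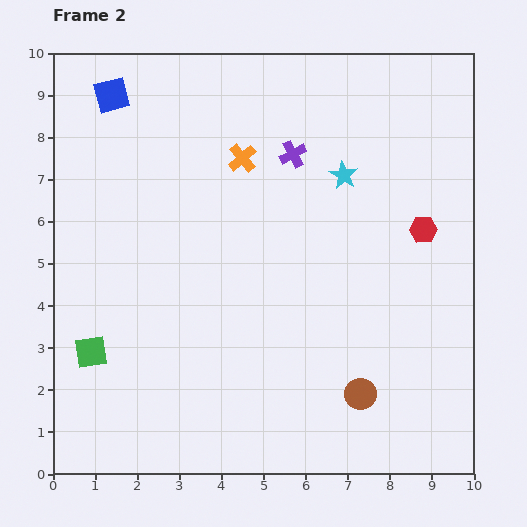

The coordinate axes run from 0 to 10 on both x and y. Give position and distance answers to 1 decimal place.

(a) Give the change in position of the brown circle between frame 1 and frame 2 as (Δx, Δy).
(0.2, -1.9)

The brown circle was at (7.1, 3.8) in frame 1 and (7.3, 1.9) in frame 2.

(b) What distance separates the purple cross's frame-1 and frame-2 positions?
3.6

The purple cross moved from (2.9, 5.4) to (5.7, 7.6), a distance of √(2.8² + 2.2²) ≈ 3.6.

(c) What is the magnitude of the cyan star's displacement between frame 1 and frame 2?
1.6

The cyan star moved from (5.8, 5.9) to (6.9, 7.1), a distance of √(1.1² + 1.2²) ≈ 1.6.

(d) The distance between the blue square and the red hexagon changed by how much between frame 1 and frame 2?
+1.6

Distance in frame 1: 6.5. Distance in frame 2: 8.1.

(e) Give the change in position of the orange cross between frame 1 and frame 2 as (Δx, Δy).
(-2.2, -2.0)

The orange cross was at (6.7, 9.5) in frame 1 and (4.5, 7.5) in frame 2.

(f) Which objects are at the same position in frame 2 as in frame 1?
the green square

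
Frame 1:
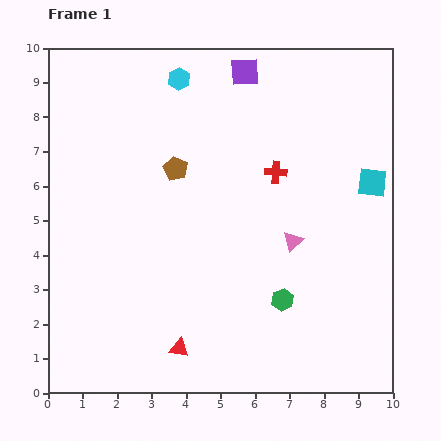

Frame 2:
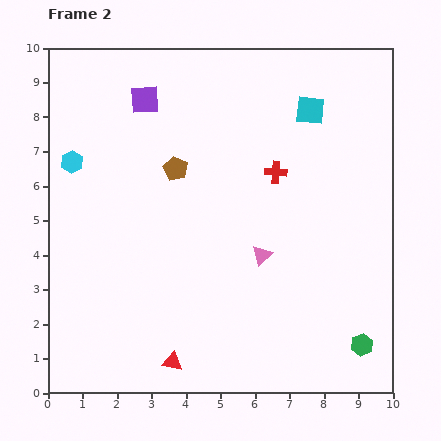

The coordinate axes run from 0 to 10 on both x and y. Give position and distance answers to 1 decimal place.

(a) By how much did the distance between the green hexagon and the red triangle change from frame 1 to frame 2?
+2.2

Distance in frame 1: 3.3. Distance in frame 2: 5.5.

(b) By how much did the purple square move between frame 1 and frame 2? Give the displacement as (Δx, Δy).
(-2.9, -0.8)

The purple square was at (5.7, 9.3) in frame 1 and (2.8, 8.5) in frame 2.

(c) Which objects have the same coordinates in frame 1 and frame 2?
the red cross, the brown pentagon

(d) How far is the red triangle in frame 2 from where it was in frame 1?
0.4

The red triangle moved from (3.8, 1.3) to (3.6, 0.9), a distance of √(0.2² + 0.4²) ≈ 0.4.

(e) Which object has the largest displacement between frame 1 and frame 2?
the cyan hexagon

(moved 3.9; next 3.0)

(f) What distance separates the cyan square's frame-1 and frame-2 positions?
2.8

The cyan square moved from (9.4, 6.1) to (7.6, 8.2), a distance of √(1.8² + 2.1²) ≈ 2.8.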